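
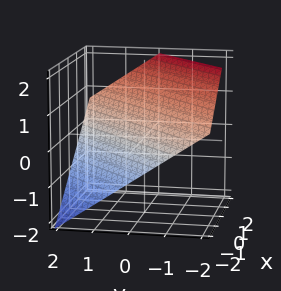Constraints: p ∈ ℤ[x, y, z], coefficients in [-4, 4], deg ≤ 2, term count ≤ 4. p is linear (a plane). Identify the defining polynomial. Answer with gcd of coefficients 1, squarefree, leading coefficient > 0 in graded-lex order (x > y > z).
The degree is 1 — the surface is flat (a plane).
Checking where it meets the axes: it crosses the y-axis at the gridline y = 1; one x-axis crossing is at x = -1.
These observations pin down the coefficients.

2*x - 2*y - 3*z + 2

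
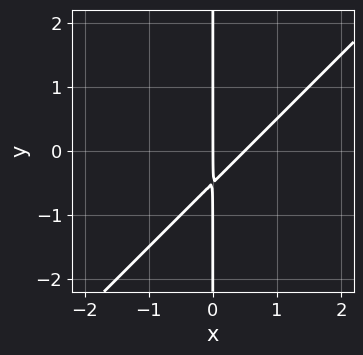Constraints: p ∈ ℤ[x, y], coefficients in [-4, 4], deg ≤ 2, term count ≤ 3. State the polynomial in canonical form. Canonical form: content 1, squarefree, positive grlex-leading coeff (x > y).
2*x^2 - 2*x*y - x

First, the degree is 2 — no degree-1 curve has this shape.
Then, from the visible intercepts: every point of the y-axis in the box is on the curve; one x-axis crossing is at x = 0.
Finally, together with the visible shape, these determine p as stated.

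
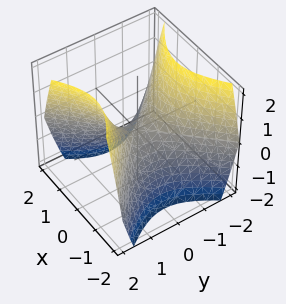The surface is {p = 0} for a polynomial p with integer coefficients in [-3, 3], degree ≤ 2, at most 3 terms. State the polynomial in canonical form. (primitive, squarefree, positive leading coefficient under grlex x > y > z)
1. Degree: a hyperbolic paraboloid; a quadric, so deg p = 2.
2. Symmetries: mirror symmetry y ↦ −y ⇒ only even powers of y; it's symmetric under x → −x, forcing even powers of x.
3. From the axis intercepts and sections: it crosses the x-axis at the gridline x = 0; one z-axis crossing is at z = 0.
4. Fitting integer coefficients to these (and the overall shape) gives p.

x^2 - y^2 + z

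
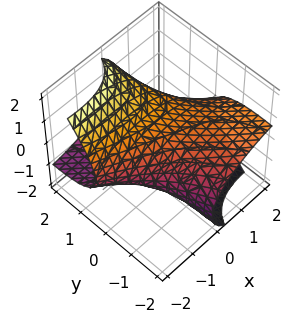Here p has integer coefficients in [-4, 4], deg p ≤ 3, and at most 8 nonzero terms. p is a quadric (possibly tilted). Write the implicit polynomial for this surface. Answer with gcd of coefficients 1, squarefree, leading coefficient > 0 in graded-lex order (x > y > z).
Degree: a generic line meets the surface in up to 2 points, so deg p = 2.
Against the integer gridlines: the z-axis gridline crossings are at z ∈ {-1, 1}.
Together with the visible shape, these determine p as stated.

x^2 + 3*x*y + y^2 - 3*y*z + 3*z^2 - 3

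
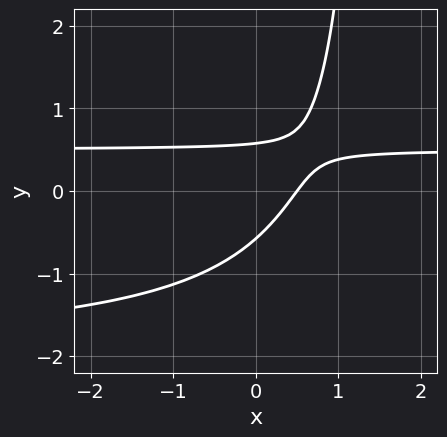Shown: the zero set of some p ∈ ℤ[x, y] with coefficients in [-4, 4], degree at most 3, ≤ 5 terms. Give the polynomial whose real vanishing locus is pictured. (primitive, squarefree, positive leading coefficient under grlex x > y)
2*x*y^2 + 3*x*y - 3*y^2 - 2*x + 1

(a) deg p = 3. No degree-2 curve has this shape.
(b) Putting this together gives p.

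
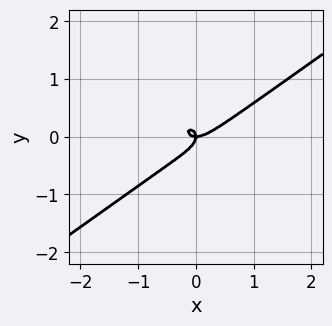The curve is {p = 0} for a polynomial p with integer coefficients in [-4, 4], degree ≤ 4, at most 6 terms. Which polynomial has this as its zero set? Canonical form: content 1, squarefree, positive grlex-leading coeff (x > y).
(a) The degree is 3 — the shape is more complex than any degree-2 curve.
(b) Checking where it meets the axes: one x-axis crossing is at x = 0; it crosses the y-axis at the gridline y = 0.
(c) The integer polynomial consistent with all of this is the stated p.

2*x^3 - 2*x^2*y + x*y^2 - 3*y^3 - x*y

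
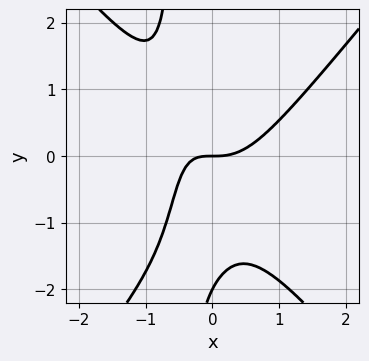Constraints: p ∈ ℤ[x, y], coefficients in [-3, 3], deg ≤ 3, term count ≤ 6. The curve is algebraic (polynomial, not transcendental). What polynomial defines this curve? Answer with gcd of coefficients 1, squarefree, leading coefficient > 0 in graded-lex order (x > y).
3*x^3 - 2*x*y^2 - 2*x*y - y^2 - 2*y

First, degree: no degree-2 curve has this shape, so deg p = 3.
Then, against the integer gridlines: one x-axis crossing is at x = 0; among the integer gridlines, it crosses the y-axis at y ∈ {-2, 0}.
Finally, the integer polynomial consistent with all of this is the stated p.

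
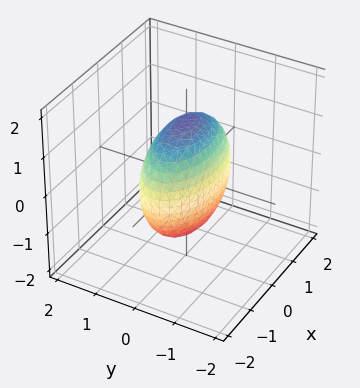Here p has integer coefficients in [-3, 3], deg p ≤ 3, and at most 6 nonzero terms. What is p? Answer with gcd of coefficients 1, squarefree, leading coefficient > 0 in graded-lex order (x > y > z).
(a) The degree is 2 — bounded and convex; a quadric.
(b) Symmetries: it's symmetric under y → −y, forcing even powers of y; it's symmetric under z → −z, forcing even powers of z; mirror symmetry x ↦ −x ⇒ only even powers of x.
(c) Solving for integer coefficients yields p as stated.

x^2 + 3*y^2 + z^2 - 2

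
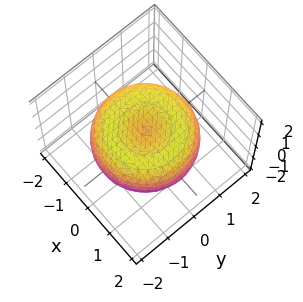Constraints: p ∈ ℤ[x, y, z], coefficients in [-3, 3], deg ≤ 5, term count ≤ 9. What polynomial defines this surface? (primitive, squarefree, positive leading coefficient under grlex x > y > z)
The degree is 4 — no degree-3 surface has this shape.
Symmetries: the surface is invariant under rotation about z: p = q(x² + y², z).
Observable constraints: a circular section at z = 0 has radius between 1 and 2.
These observations pin down the coefficients.

x^4 + 2*x^2*y^2 + y^4 - 2*x^2 - 2*y^2 + 3*z^2 - 1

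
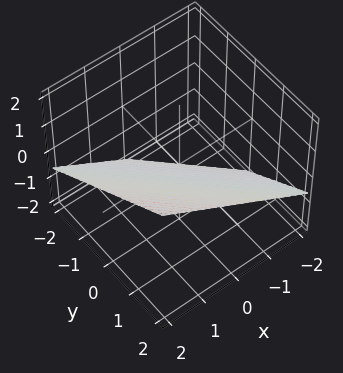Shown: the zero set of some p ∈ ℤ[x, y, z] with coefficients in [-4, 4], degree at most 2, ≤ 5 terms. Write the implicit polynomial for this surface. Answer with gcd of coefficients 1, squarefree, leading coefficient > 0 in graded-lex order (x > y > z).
2*x + 2*y - 3*z - 2

First, deg p = 1.
Next, against the integer gridlines: it crosses the y-axis at the gridline y = 1; it meets the x-axis at x = 1 (among the integer gridlines).
Finally, together with the visible shape, these determine p as stated.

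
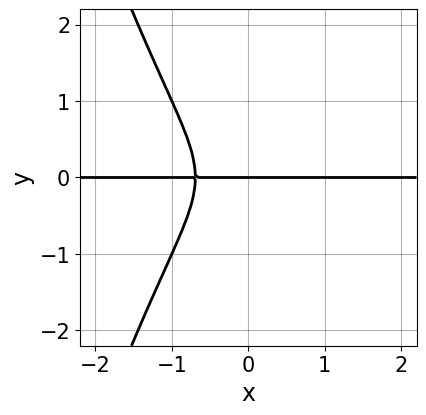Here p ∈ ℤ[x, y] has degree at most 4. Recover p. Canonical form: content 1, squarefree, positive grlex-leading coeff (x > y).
3*x^3*y + 2*y^3 + y

(a) deg p = 4. A generic line meets the curve in up to 4 points.
(b) Observable constraints: one y-axis crossing is at y = 0; the visible x-axis segment lies entirely on the curve.
(c) Putting this together gives p.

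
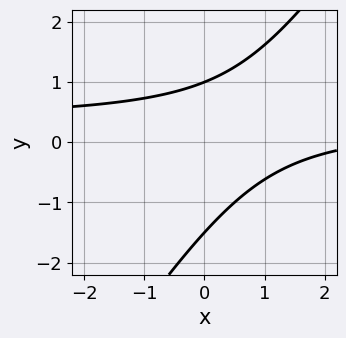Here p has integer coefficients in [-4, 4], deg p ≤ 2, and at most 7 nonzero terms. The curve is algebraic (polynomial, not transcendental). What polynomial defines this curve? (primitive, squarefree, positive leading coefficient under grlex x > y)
3*x*y - 2*y^2 - x - y + 3

Degree: no degree-1 curve has this shape, so deg p = 2.
Checking where it meets the axes: it meets the y-axis at y = 1 (among the integer gridlines); no x-intercept at any integer in the box.
Solving for integer coefficients yields p as stated.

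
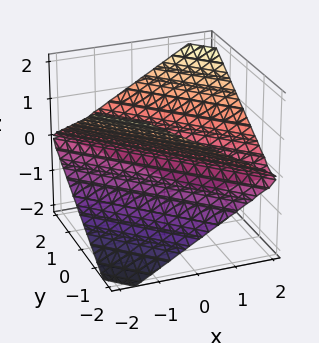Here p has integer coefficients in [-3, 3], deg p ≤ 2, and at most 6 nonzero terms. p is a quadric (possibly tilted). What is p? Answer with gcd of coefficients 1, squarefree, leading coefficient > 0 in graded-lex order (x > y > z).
(a) The picture has 2 separate pieces. Treating them together as one polynomial.
(b) The degree is 2 — the shape is more complex than any degree-1 surface.
(c) Checking where it meets the axes: it crosses the z-axis at the gridline z = 0; it crosses the x-axis at the gridline x = 0.
(d) Together with the visible shape, these determine p as stated.

x^2 + 2*x*y + y^2 - 3*z^2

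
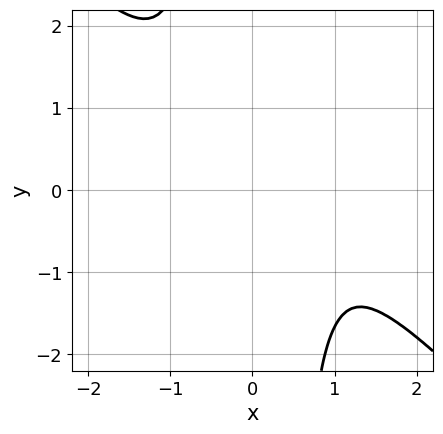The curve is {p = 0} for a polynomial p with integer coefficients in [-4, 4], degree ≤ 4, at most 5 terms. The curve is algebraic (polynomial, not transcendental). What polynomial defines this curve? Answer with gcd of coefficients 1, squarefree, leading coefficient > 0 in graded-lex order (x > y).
3*x^4 + 3*x^3*y - x^3 + 3

1. Degree: a generic line meets the curve in up to 4 points, so deg p = 4.
2. From the axis intercepts and sections: it misses every integer gridline on the x-axis; the curve avoids every integer y-axis point in the box.
3. Matching integer coefficients to the picture gives p.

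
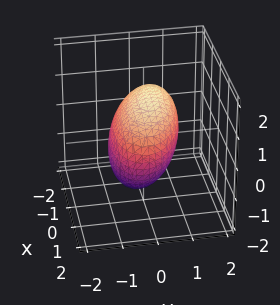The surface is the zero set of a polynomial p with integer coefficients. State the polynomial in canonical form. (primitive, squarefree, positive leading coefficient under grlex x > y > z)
First, degree: the shape is more complex than any degree-1 surface, so deg p = 2.
Then, against the integer gridlines: among the integer gridlines, it crosses the y-axis at y ∈ {-1, 1}.
Finally, the integer polynomial consistent with all of this is the stated p.

x^2 + x*y + 3*y^2 - y*z + 2*z^2 - 3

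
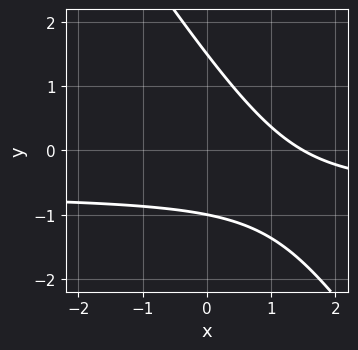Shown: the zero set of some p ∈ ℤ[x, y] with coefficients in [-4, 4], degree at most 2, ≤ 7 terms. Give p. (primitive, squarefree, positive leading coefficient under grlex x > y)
3*x*y + 2*y^2 + 2*x - y - 3

deg p = 2. No degree-1 curve has this shape.
Against the integer gridlines: it meets the y-axis at y = -1 (among the integer gridlines).
Assembling these constraints gives the stated polynomial.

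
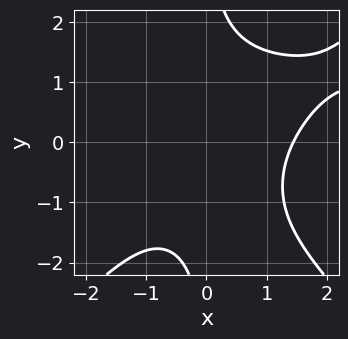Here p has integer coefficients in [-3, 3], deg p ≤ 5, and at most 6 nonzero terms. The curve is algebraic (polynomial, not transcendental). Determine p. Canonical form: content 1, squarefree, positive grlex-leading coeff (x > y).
x^3*y - x*y^3 - x^3 + 3

(a) Degree: no degree-3 curve has this shape, so deg p = 4.
(b) Observable constraints: no y-intercept at any integer in the box.
(c) Putting this together gives p.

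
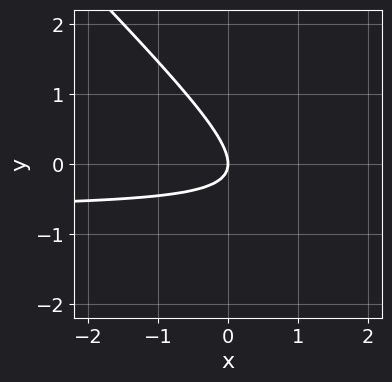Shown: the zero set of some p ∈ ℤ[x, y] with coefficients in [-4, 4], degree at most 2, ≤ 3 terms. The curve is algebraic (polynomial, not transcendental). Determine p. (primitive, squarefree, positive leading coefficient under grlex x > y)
3*x*y + 3*y^2 + 2*x

1. Degree: no degree-1 curve has this shape, so deg p = 2.
2. From the axis intercepts and sections: it crosses the x-axis at the gridline x = 0; it crosses the y-axis at the gridline y = 0.
3. Matching integer coefficients to the picture gives p.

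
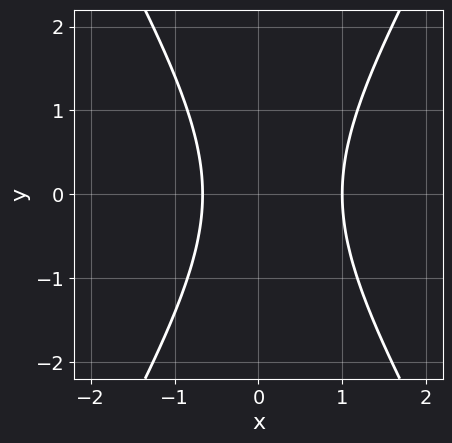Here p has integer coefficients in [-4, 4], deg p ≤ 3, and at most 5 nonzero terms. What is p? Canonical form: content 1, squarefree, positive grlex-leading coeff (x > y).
(a) The degree is 2 — the shape is more complex than any degree-1 curve.
(b) Symmetries: it's symmetric under y → −y, forcing even powers of y.
(c) Against the integer gridlines: one x-axis crossing is at x = 1; it misses every integer gridline on the y-axis.
(d) Assembling these constraints gives the stated polynomial.

3*x^2 - y^2 - x - 2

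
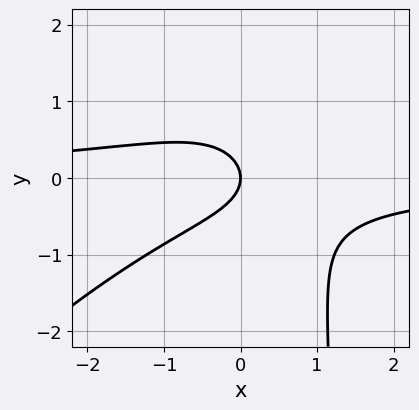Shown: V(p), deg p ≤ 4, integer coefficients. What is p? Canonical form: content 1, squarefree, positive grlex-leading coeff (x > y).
2*x^2*y - 2*x*y^2 + 3*y^2 + 2*x

(a) Degree: the shape is more complex than any degree-2 curve, so deg p = 3.
(b) Against the integer gridlines: it meets the y-axis at y = 0 (among the integer gridlines); one x-axis crossing is at x = 0.
(c) Fitting integer coefficients to these (and the overall shape) gives p.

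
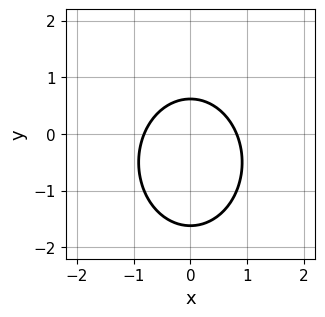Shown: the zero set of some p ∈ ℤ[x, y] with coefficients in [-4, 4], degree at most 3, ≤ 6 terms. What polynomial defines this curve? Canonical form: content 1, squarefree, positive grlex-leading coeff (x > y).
1. Degree: no degree-1 curve has this shape, so deg p = 2.
2. Symmetries: mirror symmetry x ↦ −x ⇒ only even powers of x.
3. The integer polynomial consistent with all of this is the stated p.

3*x^2 + 2*y^2 + 2*y - 2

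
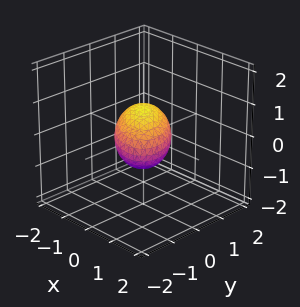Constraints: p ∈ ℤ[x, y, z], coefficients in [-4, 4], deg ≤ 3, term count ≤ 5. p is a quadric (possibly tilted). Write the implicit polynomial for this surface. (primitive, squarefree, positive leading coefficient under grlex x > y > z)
2*x^2 + 2*x*y + 2*y^2 + 3*z^2 - 2

The degree is 2 — a generic line meets the surface in up to 2 points.
From the visible intercepts: among the integer gridlines, it crosses the y-axis at y ∈ {-1, 1}; among the integer gridlines, it crosses the x-axis at x ∈ {-1, 1}.
Putting this together gives p.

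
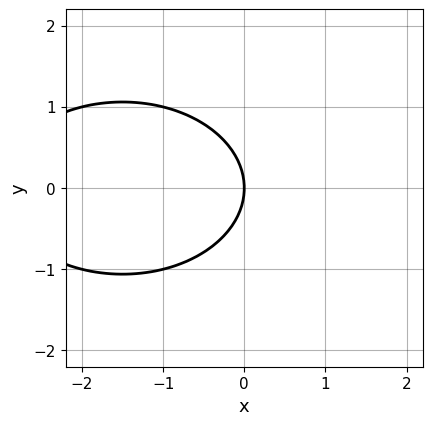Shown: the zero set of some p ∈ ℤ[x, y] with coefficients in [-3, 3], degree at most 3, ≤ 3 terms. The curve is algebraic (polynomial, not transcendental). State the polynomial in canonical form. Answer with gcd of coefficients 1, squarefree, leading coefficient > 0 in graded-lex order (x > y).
x^2 + 2*y^2 + 3*x

First, deg p = 2.
Then, symmetries: mirror symmetry y ↦ −y ⇒ only even powers of y.
Next, observable constraints: it meets the x-axis at x = 0 (among the integer gridlines); one y-axis crossing is at y = 0.
Finally, fitting integer coefficients to these (and the overall shape) gives p.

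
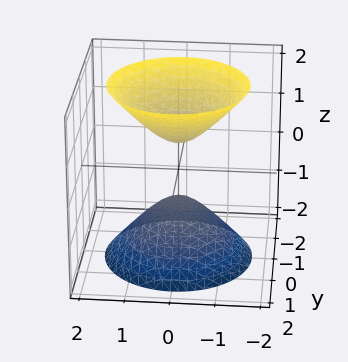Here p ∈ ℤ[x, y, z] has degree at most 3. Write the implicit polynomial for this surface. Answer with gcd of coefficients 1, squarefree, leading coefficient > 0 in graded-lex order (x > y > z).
3*x^2 + 3*y^2 - 2*z^2 + 1

1. There are 2 components.
2. The degree is 2 — two separate bowl-shaped sheets opening away from each other; a quadric.
3. Symmetries: it's symmetric under z → −z, forcing even powers of z; the surface is invariant under rotation about z: p = q(x² + y², z).
4. From the axis intercepts and sections: a circular section at z = 2 has radius between 1 and 2; the surface avoids every integer x-axis point in the box; it misses every integer gridline on the y-axis.
5. Fitting integer coefficients to these (and the overall shape) gives p.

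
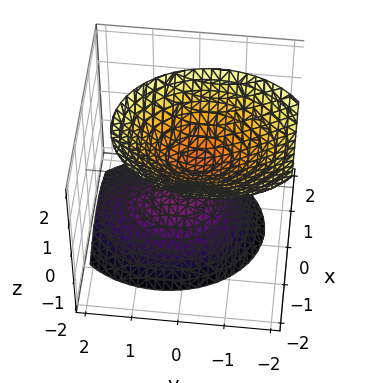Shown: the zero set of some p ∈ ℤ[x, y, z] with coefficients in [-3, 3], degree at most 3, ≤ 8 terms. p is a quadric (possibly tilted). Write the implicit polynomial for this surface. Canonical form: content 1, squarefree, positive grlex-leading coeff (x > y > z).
1. There are 2 components.
2. Degree: no degree-1 surface has this shape, so deg p = 2.
3. From the visible intercepts: no y-intercept at any integer in the box; the surface avoids every integer x-axis point in the box.
4. Fitting integer coefficients to these (and the overall shape) gives p.

3*x^2 + x*z + 2*y^2 + y*z - 2*z^2 + 1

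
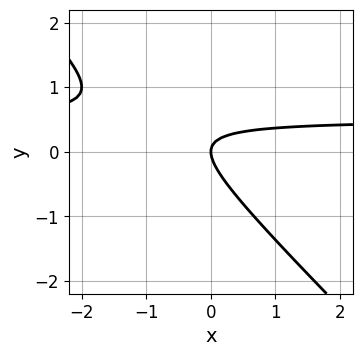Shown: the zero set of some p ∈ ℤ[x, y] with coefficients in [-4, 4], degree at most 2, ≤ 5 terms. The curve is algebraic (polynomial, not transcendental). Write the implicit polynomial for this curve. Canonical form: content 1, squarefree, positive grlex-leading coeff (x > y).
2*x*y + 2*y^2 - x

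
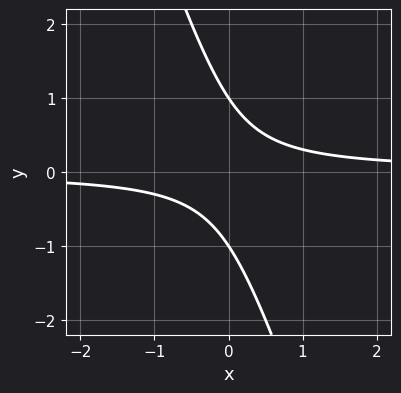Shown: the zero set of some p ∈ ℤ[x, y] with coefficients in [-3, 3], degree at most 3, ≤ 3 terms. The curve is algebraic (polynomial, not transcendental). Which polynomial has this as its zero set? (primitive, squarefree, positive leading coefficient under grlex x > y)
First, deg p = 2. A generic line meets the curve in up to 2 points.
Then, checking where it meets the axes: the y-axis gridline crossings are at y ∈ {-1, 1}; it misses every integer gridline on the x-axis.
Finally, fitting integer coefficients to these (and the overall shape) gives p.

3*x*y + y^2 - 1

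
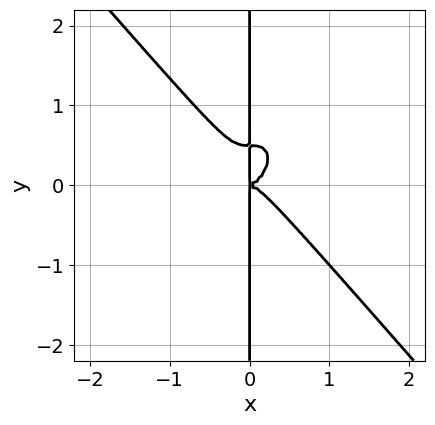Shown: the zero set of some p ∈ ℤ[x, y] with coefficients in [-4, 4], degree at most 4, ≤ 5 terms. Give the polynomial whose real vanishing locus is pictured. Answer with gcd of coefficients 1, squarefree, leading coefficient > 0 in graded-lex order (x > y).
1. Degree: a generic line meets the curve in up to 4 points, so deg p = 4.
2. Checking where it meets the axes: every point of the y-axis in the box is on the curve.
3. Together with the visible shape, these determine p as stated.

3*x^4 + 2*x*y^3 - x*y^2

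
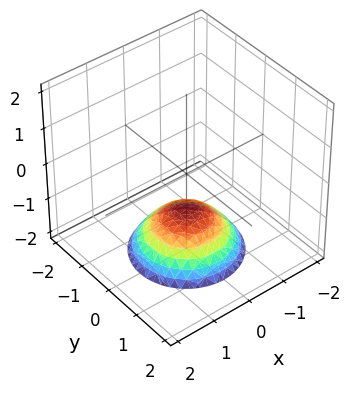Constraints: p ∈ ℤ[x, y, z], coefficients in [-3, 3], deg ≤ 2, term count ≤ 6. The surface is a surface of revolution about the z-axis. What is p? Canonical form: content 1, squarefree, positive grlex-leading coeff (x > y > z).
deg p = 2. A generic line meets the surface in up to 2 points.
Symmetry: every cross-section ⟂ z is a circle, so x, y appear only via x² + y².
Against the integer gridlines: the surface avoids every integer x-axis point in the box; no y-intercept at any integer in the box.
Solving for integer coefficients yields p as stated. Check: (0, 0, -1) on the z-axis lies on the surface, and p(0, 0, -1) = 0. ✓

2*x^2 + 2*y^2 + 3*z + 3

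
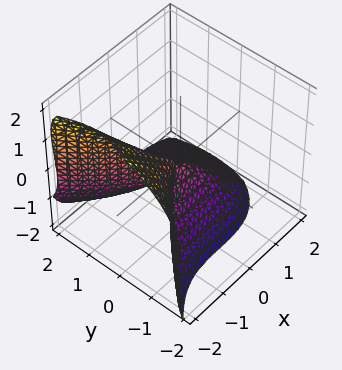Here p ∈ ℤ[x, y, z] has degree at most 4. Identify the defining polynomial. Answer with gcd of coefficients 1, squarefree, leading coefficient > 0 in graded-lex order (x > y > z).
(a) The degree is 3 — a generic line meets the surface in up to 3 points.
(b) Against the integer gridlines: one x-axis crossing is at x = 0; one z-axis crossing is at z = 0.
(c) Assembling these constraints gives the stated polynomial.

x^3 - y*z^2 + z^3 + 3*y^2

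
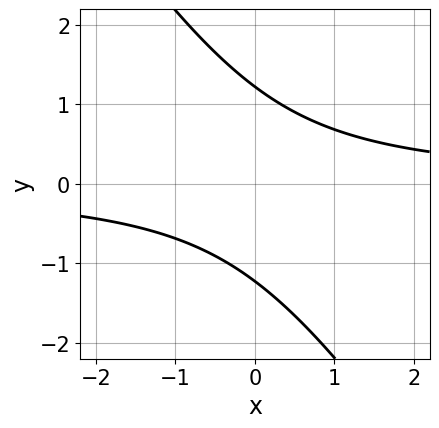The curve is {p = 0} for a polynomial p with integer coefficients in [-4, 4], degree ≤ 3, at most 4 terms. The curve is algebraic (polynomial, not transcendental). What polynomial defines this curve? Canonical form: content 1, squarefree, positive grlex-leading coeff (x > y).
First, the degree is 2 — no degree-1 curve has this shape.
Next, observable constraints: no x-intercept at any integer in the box.
Finally, these observations pin down the coefficients.

3*x*y + 2*y^2 - 3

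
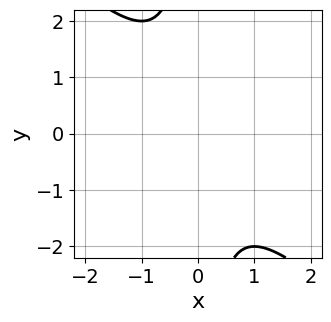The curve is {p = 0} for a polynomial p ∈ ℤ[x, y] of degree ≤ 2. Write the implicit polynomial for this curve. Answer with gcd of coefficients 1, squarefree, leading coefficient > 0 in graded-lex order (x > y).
x^2 + x*y + 1

(a) Degree: no degree-1 curve has this shape, so deg p = 2.
(b) From the axis intercepts and sections: the curve avoids every integer y-axis point in the box; the curve avoids every integer x-axis point in the box.
(c) Fitting integer coefficients to these (and the overall shape) gives p.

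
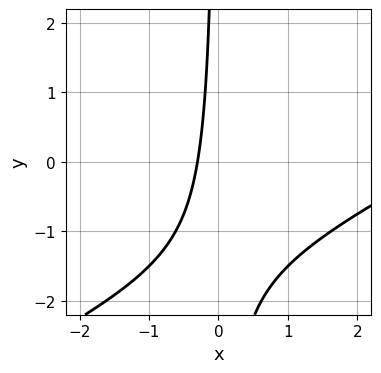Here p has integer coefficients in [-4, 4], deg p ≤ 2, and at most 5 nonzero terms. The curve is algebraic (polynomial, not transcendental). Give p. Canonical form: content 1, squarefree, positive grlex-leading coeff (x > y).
x^2 - 2*x*y - 3*x - 1

1. The degree is 2 — a generic line meets the curve in up to 2 points.
2. Observable constraints: no y-intercept at any integer in the box.
3. Putting this together gives p.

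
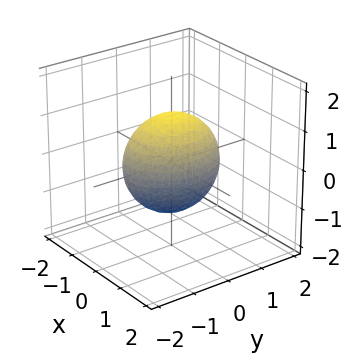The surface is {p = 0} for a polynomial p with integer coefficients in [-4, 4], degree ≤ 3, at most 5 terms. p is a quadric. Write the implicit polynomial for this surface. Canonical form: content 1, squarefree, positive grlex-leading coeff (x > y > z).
3*x^2 + 2*y^2 + 2*z^2 - 3

deg p = 2.
Symmetries: the z ↦ −z reflection is a symmetry, so z appears only in even powers; the x ↦ −x reflection is a symmetry, so x appears only in even powers; mirror symmetry y ↦ −y ⇒ only even powers of y.
Against the integer gridlines: the x-axis gridline crossings are at x ∈ {-1, 1}.
Solving for integer coefficients yields p as stated.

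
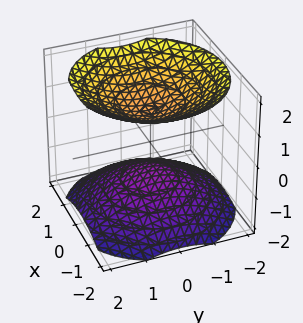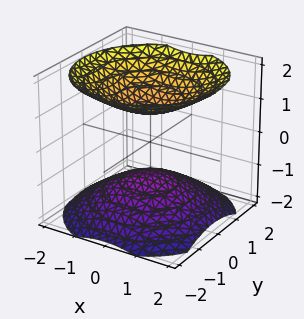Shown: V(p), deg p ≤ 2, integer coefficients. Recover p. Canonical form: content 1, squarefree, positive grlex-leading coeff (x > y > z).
2*x^2 + 2*y^2 - 3*z^2 + 3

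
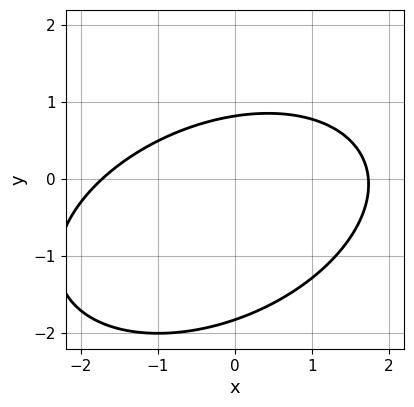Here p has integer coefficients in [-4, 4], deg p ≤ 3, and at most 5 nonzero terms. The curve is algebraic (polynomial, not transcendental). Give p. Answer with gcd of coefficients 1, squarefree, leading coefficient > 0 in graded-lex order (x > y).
1. The degree is 2 — a generic line meets the curve in up to 2 points.
2. Matching integer coefficients to the picture gives p.

x^2 - x*y + 2*y^2 + 2*y - 3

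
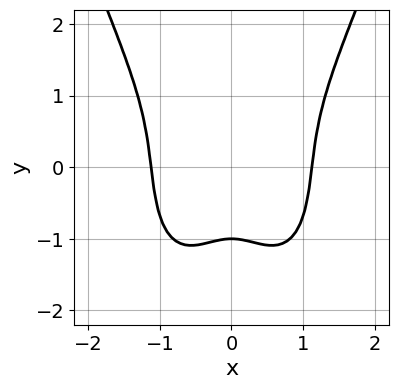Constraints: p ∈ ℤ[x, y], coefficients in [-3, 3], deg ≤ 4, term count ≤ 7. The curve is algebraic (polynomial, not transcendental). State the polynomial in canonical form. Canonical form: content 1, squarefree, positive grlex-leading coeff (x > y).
Degree: a generic line meets the curve in up to 4 points, so deg p = 4.
Symmetries: it's symmetric under x → −x, forcing even powers of x.
Checking where it meets the axes: it crosses the y-axis at the gridline y = -1.
Solving for integer coefficients yields p as stated.

3*x^4 - x^2*y - y^3 - 3*x^2 - 1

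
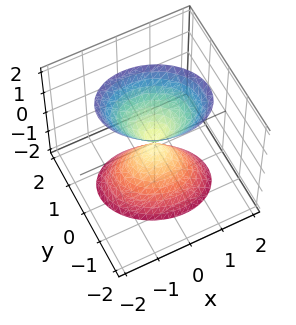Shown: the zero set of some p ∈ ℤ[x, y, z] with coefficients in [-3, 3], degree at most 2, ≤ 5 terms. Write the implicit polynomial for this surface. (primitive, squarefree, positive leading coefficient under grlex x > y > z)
2*x^2 + x*y + 3*y^2 - z^2

1. I count 2 distinct pieces. Treating them together as one polynomial.
2. The degree is 2 — the shape is more complex than any degree-1 surface.
3. Reading off the gridlines: it crosses the z-axis at the gridline z = 0; it meets the x-axis at x = 0 (among the integer gridlines).
4. Assembling these constraints gives the stated polynomial.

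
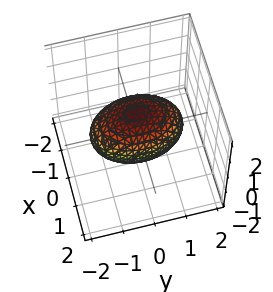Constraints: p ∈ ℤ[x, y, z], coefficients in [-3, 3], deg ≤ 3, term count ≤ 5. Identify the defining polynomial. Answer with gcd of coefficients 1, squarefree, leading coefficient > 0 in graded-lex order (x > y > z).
1. deg p = 2. Bounded and convex; a quadric.
2. Symmetries: it's symmetric under z → −z, forcing even powers of z; it's symmetric under y → −y, forcing even powers of y; it's symmetric under x → −x, forcing even powers of x.
3. Checking where it meets the axes: the z-axis gridline crossings are at z ∈ {-1, 1}; the x-axis gridline crossings are at x ∈ {-1, 1}.
4. Assembling these constraints gives the stated polynomial.

2*x^2 + y^2 + 2*z^2 - 2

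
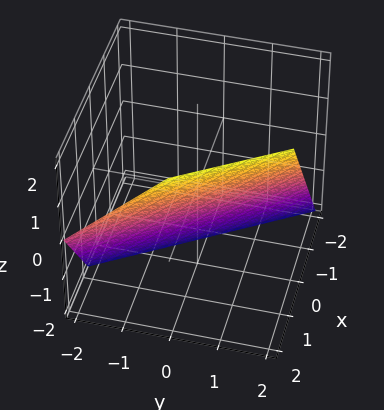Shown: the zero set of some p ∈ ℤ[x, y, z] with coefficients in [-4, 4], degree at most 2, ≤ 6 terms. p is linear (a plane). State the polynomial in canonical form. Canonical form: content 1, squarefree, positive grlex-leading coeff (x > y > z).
First, degree: every cross-section is a straight line — this is a plane, so deg p = 1.
Then, reading off the gridlines: it crosses the y-axis at the gridline y = 1; it meets the z-axis at z = -1 (among the integer gridlines).
Finally, these observations pin down the coefficients.

3*x + 2*y - 2*z - 2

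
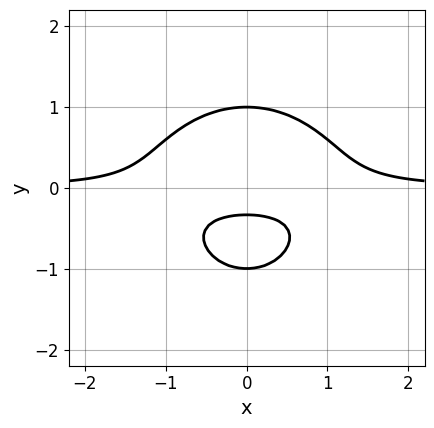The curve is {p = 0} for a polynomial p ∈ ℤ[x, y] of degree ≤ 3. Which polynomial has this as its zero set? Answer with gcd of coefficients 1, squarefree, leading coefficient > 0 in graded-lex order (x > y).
1. Degree: a generic line meets the curve in up to 3 points, so deg p = 3.
2. Symmetries: the x ↦ −x reflection is a symmetry, so x appears only in even powers.
3. Observable constraints: no x-intercept at any integer in the box; among the integer gridlines, it crosses the y-axis at y ∈ {-1, 1}.
4. Assembling these constraints gives the stated polynomial.

3*x^2*y + 3*y^3 + y^2 - 3*y - 1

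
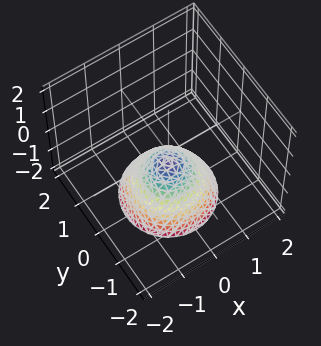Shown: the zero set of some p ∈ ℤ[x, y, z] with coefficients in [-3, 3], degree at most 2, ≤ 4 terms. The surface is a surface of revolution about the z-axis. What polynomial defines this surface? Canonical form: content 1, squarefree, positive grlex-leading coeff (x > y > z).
2*x^2 + 2*y^2 + 2*z + 1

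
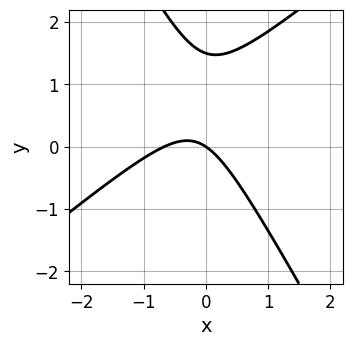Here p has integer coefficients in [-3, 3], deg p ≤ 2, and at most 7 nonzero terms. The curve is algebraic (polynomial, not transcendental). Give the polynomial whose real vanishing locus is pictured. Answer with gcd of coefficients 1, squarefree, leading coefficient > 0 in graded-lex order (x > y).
The degree is 2 — the shape is more complex than any degree-1 curve.
Reading off the gridlines: one x-axis crossing is at x = 0; it crosses the y-axis at the gridline y = 0.
Solving for integer coefficients yields p as stated.

3*x^2 - 2*x*y - 2*y^2 + 2*x + 3*y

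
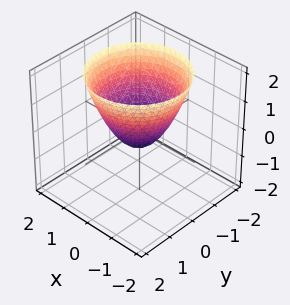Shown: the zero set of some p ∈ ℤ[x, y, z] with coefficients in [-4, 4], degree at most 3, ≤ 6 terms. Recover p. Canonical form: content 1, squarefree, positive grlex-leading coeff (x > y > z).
2*x^2 + 2*y^2 - 2*z - 1

(a) deg p = 2.
(b) Symmetries: rotational symmetry about the z-axis ⇒ p depends on x, y only through x² + y².
(c) Against the integer gridlines: a circular section at z = 1 has radius between 1 and 2.
(d) Putting this together gives p.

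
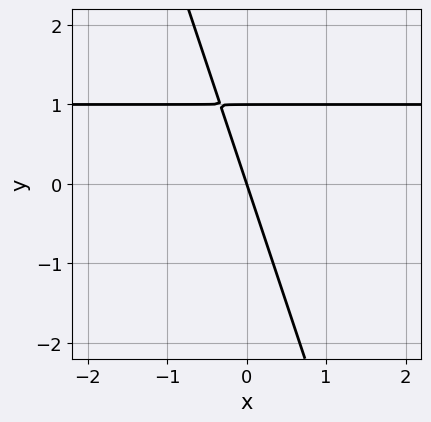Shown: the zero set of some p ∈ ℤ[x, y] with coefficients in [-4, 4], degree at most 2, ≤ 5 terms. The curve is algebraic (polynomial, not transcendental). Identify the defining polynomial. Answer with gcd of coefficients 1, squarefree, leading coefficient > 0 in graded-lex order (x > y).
3*x*y + y^2 - 3*x - y

(a) Degree: no degree-1 curve has this shape, so deg p = 2.
(b) Reading off the gridlines: it meets the x-axis at x = 0 (among the integer gridlines); the y-axis gridline crossings are at y ∈ {0, 1}.
(c) Together with the visible shape, these determine p as stated.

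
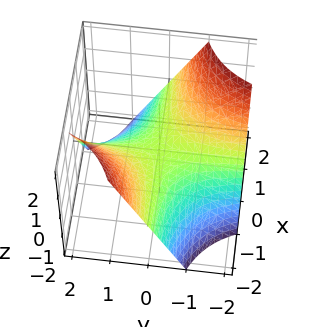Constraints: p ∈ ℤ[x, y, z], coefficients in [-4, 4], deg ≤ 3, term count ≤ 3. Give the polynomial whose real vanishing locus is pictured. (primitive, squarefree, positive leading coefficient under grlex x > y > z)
First, degree: a hyperbolic paraboloid; a quadric, so deg p = 2.
Then, from the axis intercepts and sections: every point of the x-axis in the box is on the surface; every point of the y-axis in the box is on the surface.
Finally, these observations pin down the coefficients.

x*y + z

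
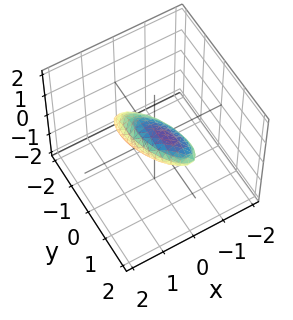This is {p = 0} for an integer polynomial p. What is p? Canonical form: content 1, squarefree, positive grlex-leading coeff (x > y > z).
3*x^2 + 2*x*y + y^2 - y*z + 3*z^2 - 1

(a) The degree is 2 — no degree-1 surface has this shape.
(b) Reading off the gridlines: the y-axis gridline crossings are at y ∈ {-1, 1}.
(c) Matching integer coefficients to the picture gives p.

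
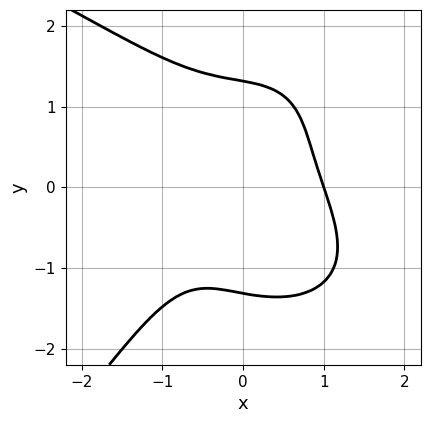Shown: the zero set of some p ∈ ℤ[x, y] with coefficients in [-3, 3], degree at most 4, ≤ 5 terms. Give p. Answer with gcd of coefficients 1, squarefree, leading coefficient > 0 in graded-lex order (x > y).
x*y^3 - y^4 - 3*x^3 - 3*x*y + 3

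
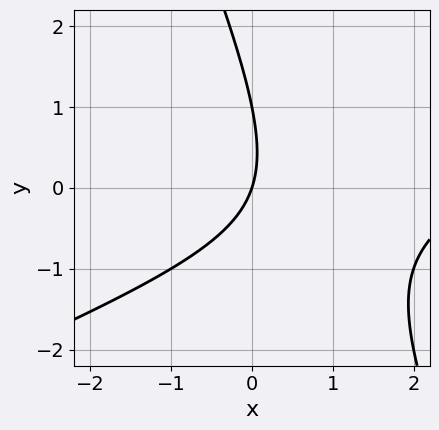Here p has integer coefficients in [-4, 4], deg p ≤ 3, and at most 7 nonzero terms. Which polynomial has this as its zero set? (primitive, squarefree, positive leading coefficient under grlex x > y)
1. deg p = 2. The shape is more complex than any degree-1 curve.
2. From the axis intercepts and sections: the y-axis gridline crossings are at y ∈ {0, 1}; one x-axis crossing is at x = 0.
3. Putting this together gives p.

x^2 - 2*x*y - y^2 - 3*x + y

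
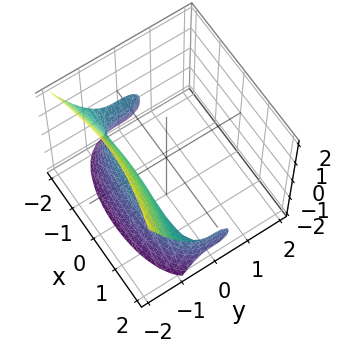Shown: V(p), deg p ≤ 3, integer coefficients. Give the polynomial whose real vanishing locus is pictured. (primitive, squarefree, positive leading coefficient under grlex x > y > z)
deg p = 3. No degree-2 surface has this shape.
From the visible intercepts: no x-intercept at any integer in the box; it misses every integer gridline on the z-axis.
Solving for integer coefficients yields p as stated.

x^2*z + 3*y^3 + 2*z^2 + 2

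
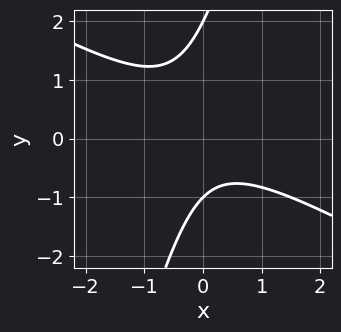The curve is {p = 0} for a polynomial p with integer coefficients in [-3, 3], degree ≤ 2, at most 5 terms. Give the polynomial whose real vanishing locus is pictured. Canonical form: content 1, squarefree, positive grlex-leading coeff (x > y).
2*x^2 + 3*x*y - y^2 + y + 2

First, the degree is 2 — the shape is more complex than any degree-1 curve.
Then, checking where it meets the axes: it misses every integer gridline on the x-axis; the y-axis gridline crossings are at y ∈ {-1, 2}.
Finally, assembling these constraints gives the stated polynomial.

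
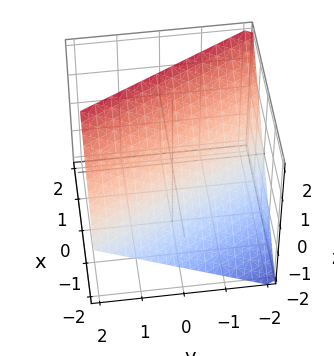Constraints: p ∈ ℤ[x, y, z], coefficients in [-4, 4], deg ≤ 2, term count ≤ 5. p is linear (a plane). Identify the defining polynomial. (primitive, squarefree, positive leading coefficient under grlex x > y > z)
1. deg p = 1. Every cross-section is a straight line — this is a plane.
2. From the axis intercepts and sections: one x-axis crossing is at x = -1; one z-axis crossing is at z = 1.
3. Solving for integer coefficients yields p as stated. Check: (0, -2, 0) on the y-axis lies on the surface, and p(0, -2, 0) = 0. ✓

2*x + y - 2*z + 2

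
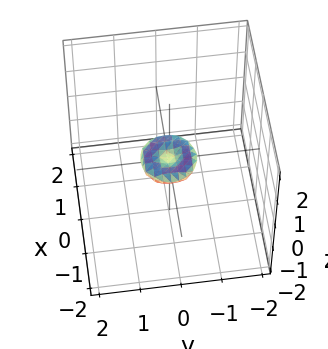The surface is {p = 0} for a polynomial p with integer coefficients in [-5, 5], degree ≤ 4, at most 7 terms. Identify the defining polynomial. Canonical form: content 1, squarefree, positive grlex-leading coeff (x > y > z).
2*x^4 + 4*x^2*y^2 + 2*y^4 - x^2 - y^2 + 3*z^2

First, the degree is 4 — a generic line meets the surface in up to 4 points.
Then, symmetry: every cross-section ⟂ z is a circle, so x, y appear only via x² + y².
Next, reading off the gridlines: one x-axis crossing is at x = 0; it meets the y-axis at y = 0 (among the integer gridlines); one z-axis crossing is at z = 0.
Finally, these observations pin down the coefficients.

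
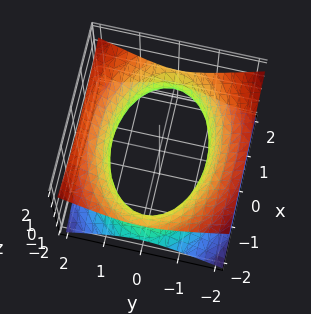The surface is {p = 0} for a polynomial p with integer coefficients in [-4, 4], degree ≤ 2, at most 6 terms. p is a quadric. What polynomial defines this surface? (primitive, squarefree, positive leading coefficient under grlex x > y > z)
x^2 + 2*y^2 - 3*z^2 - 3

1. The degree is 2 — one connected sheet with a waist; a quadric.
2. Symmetries: it's symmetric under z → −z, forcing even powers of z; mirror symmetry y ↦ −y ⇒ only even powers of y; the x ↦ −x reflection is a symmetry, so x appears only in even powers.
3. Reading off the gridlines: no z-intercept at any integer in the box.
4. Fitting integer coefficients to these (and the overall shape) gives p.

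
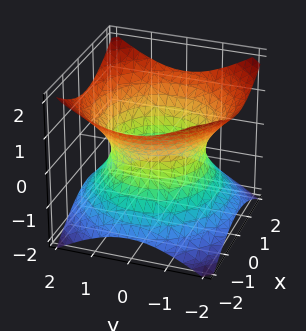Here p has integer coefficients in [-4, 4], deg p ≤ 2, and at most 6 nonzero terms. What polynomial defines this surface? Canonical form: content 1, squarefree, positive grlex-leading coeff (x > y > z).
2*x^2 + 2*y^2 - 3*z^2 - 3

First, the degree is 2 — the shape is more complex than any degree-1 surface.
Next, symmetries: every cross-section ⟂ z is a circle, so x, y appear only via x² + y².
Next, checking where it meets the axes: a circular section at z = 0 has radius between 1 and 2; no z-intercept at any integer in the box.
Finally, fitting integer coefficients to these (and the overall shape) gives p.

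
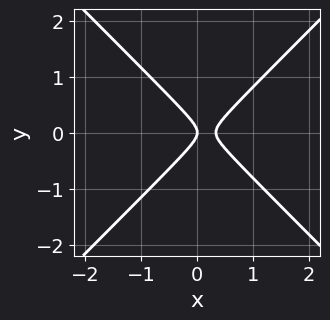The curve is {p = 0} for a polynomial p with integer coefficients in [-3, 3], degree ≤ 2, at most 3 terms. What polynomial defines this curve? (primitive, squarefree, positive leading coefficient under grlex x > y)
3*x^2 - 3*y^2 - x

First, degree: the shape is more complex than any degree-1 curve, so deg p = 2.
Next, symmetries: mirror symmetry y ↦ −y ⇒ only even powers of y.
Then, from the axis intercepts and sections: it meets the x-axis at x = 0 (among the integer gridlines); it crosses the y-axis at the gridline y = 0.
Finally, fitting integer coefficients to these (and the overall shape) gives p.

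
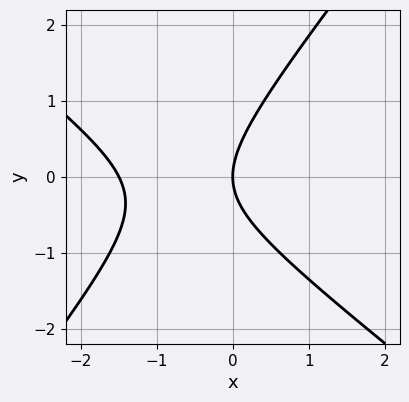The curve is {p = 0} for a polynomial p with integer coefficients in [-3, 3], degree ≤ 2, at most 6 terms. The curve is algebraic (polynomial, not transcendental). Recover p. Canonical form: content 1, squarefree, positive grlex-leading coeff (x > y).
2*x^2 + x*y - 2*y^2 + 3*x

First, degree: the shape is more complex than any degree-1 curve, so deg p = 2.
Then, from the axis intercepts and sections: it meets the y-axis at y = 0 (among the integer gridlines); it meets the x-axis at x = 0 (among the integer gridlines).
Finally, together with the visible shape, these determine p as stated.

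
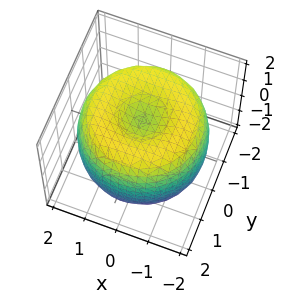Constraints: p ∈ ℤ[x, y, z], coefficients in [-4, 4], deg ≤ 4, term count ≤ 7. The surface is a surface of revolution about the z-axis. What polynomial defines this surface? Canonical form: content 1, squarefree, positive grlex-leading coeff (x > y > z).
deg p = 4. The shape is more complex than any degree-3 surface.
Symmetries: the z-axis is an axis of rotation, so x and y enter only as x² + y².
Reading off the gridlines: among the integer gridlines, it crosses the z-axis at z ∈ {-1, 1}; a circular section at z = -1 has radius between 1 and 2.
Assembling these constraints gives the stated polynomial.

x^4 + 2*x^2*y^2 + y^4 - 3*x^2 - 3*y^2 + 2*z^2 - 2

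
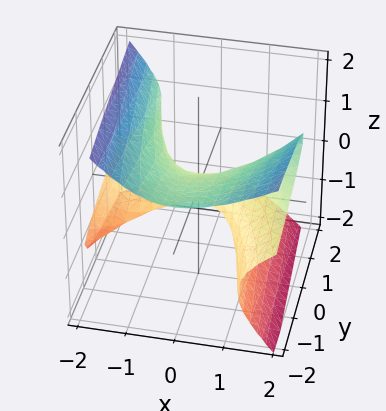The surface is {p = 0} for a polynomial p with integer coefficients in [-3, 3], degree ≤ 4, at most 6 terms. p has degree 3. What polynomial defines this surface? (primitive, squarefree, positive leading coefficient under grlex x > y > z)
The degree is 3 — a generic line meets the surface in up to 3 points.
Checking where it meets the axes: it crosses the z-axis at the gridline z = 0; one y-axis crossing is at y = 0; it crosses the x-axis at the gridline x = 0.
These observations pin down the coefficients.

x^3 - 3*x^2*z + 3*z^3 + 2*y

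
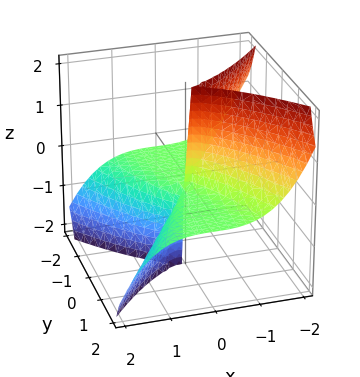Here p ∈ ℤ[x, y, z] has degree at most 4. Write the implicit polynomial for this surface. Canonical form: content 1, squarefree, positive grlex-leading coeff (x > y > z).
First, deg p = 3. No degree-2 surface has this shape.
Next, from the axis intercepts and sections: it meets the y-axis at y = 0 (among the integer gridlines); the visible z-axis segment lies entirely on the surface; it meets the x-axis at x = 0 (among the integer gridlines).
Finally, fitting integer coefficients to these (and the overall shape) gives p.

2*x^3 + 3*y^2*z + y^2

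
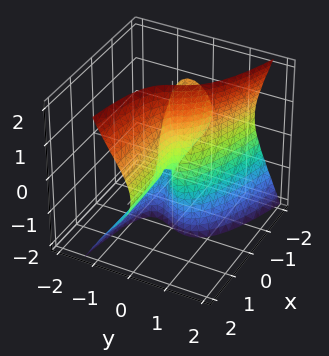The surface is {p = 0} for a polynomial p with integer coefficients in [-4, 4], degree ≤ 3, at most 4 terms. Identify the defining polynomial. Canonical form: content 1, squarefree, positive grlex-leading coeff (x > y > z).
First, the degree is 3 — the shape is more complex than any degree-2 surface.
Then, observable constraints: the visible x-axis segment lies entirely on the surface; it meets the y-axis at y = 0 (among the integer gridlines); the visible z-axis segment lies entirely on the surface.
Finally, these observations pin down the coefficients.

x*z^2 + 3*y^3 + 2*x*y + y*z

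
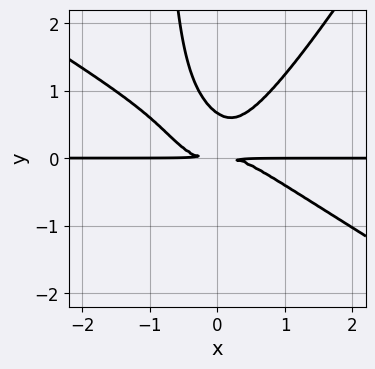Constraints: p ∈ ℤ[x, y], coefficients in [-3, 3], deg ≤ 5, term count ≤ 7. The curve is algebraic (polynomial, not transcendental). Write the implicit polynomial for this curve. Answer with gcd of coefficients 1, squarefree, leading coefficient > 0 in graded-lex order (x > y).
3*x^3*y + 3*x^2*y^2 - 3*x*y^3 - 3*y^3 + 2*y^2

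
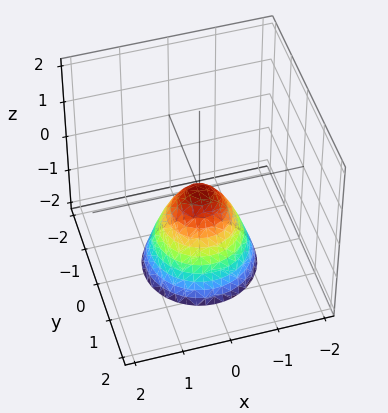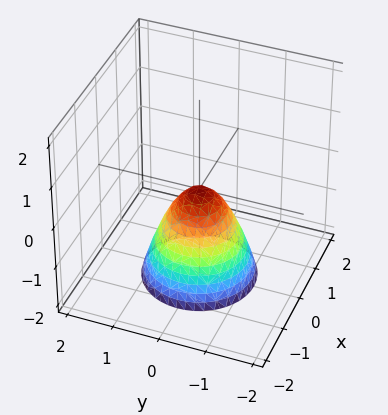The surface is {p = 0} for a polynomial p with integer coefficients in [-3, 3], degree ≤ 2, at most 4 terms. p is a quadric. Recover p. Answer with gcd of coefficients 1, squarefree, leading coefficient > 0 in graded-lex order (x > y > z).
(a) Degree: a paraboloid; a quadric, so deg p = 2.
(b) Symmetry: the z-axis is an axis of rotation, so x and y enter only as x² + y².
(c) Checking where it meets the axes: it crosses the y-axis at the gridline y = 0; it meets the x-axis at x = 0 (among the integer gridlines); it crosses the z-axis at the gridline z = 0.
(d) Fitting integer coefficients to these (and the overall shape) gives p.

3*x^2 + 3*y^2 + 2*z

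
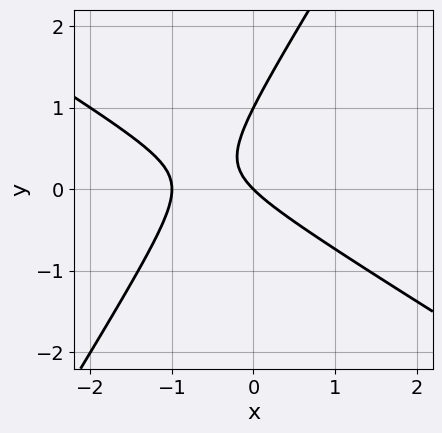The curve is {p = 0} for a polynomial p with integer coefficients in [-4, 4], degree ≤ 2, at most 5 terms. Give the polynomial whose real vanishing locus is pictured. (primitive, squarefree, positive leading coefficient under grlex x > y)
x^2 + x*y - y^2 + x + y

1. deg p = 2. The shape is more complex than any degree-1 curve.
2. From the visible intercepts: among the integer gridlines, it crosses the y-axis at y ∈ {0, 1}; among the integer gridlines, it crosses the x-axis at x ∈ {-1, 0}.
3. The integer polynomial consistent with all of this is the stated p.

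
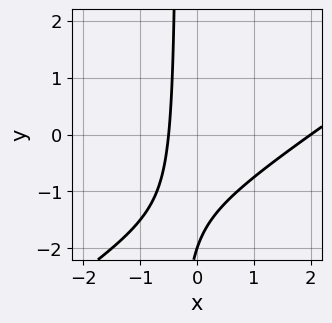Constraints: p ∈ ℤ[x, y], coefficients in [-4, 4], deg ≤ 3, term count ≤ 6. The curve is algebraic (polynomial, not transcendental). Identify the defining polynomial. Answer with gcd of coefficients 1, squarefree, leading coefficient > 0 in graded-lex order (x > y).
2*x^2 - 3*x*y - 3*x - y - 2

deg p = 2. A generic line meets the curve in up to 2 points.
Reading off the gridlines: it meets the x-axis at x = 2 (among the integer gridlines); it meets the y-axis at y = -2 (among the integer gridlines).
Solving for integer coefficients yields p as stated.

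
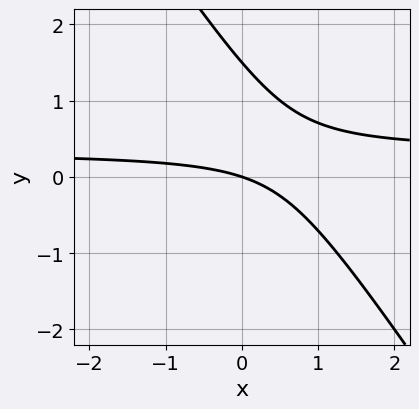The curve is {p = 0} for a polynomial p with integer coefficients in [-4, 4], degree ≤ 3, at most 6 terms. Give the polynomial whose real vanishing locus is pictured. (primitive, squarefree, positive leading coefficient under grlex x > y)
3*x*y + 2*y^2 - x - 3*y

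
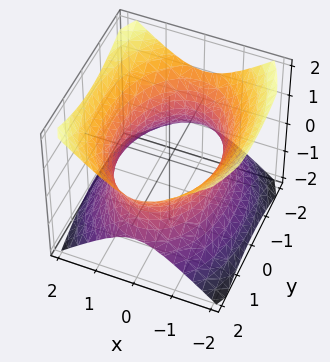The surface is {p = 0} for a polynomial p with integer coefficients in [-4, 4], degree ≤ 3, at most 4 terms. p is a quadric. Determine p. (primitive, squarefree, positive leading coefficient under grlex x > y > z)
2*x^2 + y^2 - 2*z^2 - 3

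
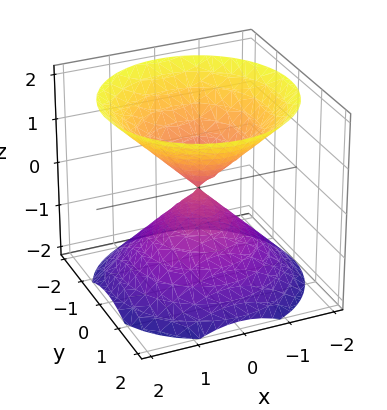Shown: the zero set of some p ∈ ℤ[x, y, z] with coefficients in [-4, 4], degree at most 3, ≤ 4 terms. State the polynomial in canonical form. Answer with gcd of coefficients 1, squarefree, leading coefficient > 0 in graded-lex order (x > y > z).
There are 2 components. They look like related sheets of one shape, so recover p as a whole.
The degree is 2 — two nappes meeting at a single point; a quadric.
By symmetry, the z-axis is an axis of rotation, so x and y enter only as x² + y²; it's symmetric under z → −z, forcing even powers of z.
Observable constraints: it meets the x-axis at x = 0 (among the integer gridlines); a circular section at z = -1 has radius exactly 1; one y-axis crossing is at y = 0; one z-axis crossing is at z = 0.
These observations pin down the coefficients.

x^2 + y^2 - z^2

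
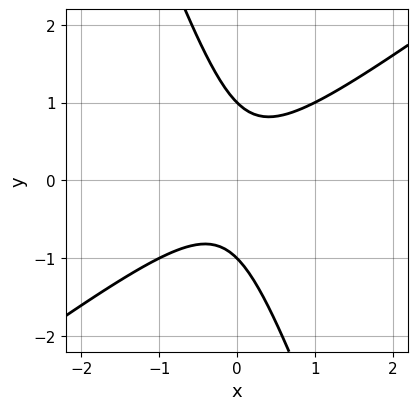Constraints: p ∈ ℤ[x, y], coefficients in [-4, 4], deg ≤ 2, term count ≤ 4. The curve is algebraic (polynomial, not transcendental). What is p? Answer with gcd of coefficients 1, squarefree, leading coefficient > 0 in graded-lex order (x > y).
2*x^2 - 2*x*y - y^2 + 1

(a) Degree: the shape is more complex than any degree-1 curve, so deg p = 2.
(b) From the visible intercepts: no x-intercept at any integer in the box; among the integer gridlines, it crosses the y-axis at y ∈ {-1, 1}.
(c) Fitting integer coefficients to these (and the overall shape) gives p.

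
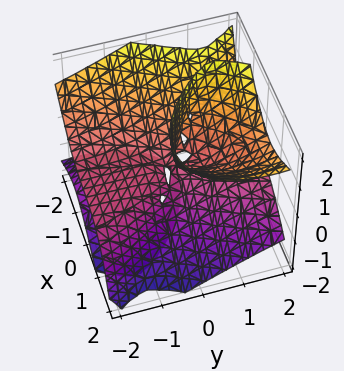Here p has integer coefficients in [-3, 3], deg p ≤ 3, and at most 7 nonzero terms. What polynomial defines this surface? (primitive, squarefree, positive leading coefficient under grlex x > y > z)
2*x^3 - x*y*z - 2*x*z^2 + 2*y^2*z - 3*y*z^2

(a) deg p = 3. The shape is more complex than any degree-2 surface.
(b) Observable constraints: every point of the z-axis in the box is on the surface; one x-axis crossing is at x = 0.
(c) These observations pin down the coefficients. Check: (0, -2, 0) on the y-axis lies on the surface, and p(0, -2, 0) = 0. ✓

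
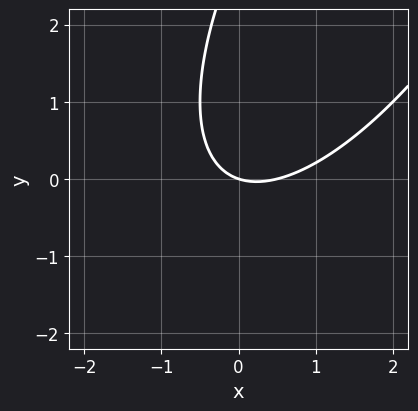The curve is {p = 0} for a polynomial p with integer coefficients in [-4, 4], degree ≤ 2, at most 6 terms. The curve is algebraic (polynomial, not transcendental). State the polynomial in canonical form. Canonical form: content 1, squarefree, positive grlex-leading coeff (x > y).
2*x^2 - 2*x*y + y^2 - x - 3*y

(a) Degree: the shape is more complex than any degree-1 curve, so deg p = 2.
(b) Observable constraints: one y-axis crossing is at y = 0; one x-axis crossing is at x = 0.
(c) Matching integer coefficients to the picture gives p.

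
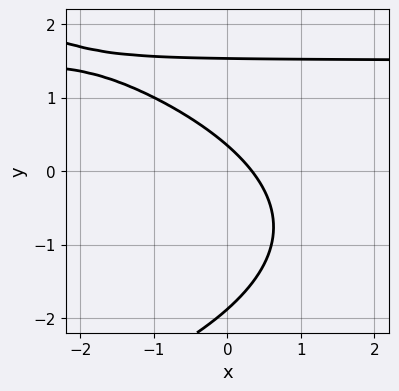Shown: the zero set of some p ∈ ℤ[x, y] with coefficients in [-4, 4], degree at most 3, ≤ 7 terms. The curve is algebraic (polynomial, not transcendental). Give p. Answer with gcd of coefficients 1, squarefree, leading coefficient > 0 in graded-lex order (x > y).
deg p = 3. The shape is more complex than any degree-2 curve.
Solving for integer coefficients yields p as stated.

y^3 + 2*x*y - 3*x - 3*y + 1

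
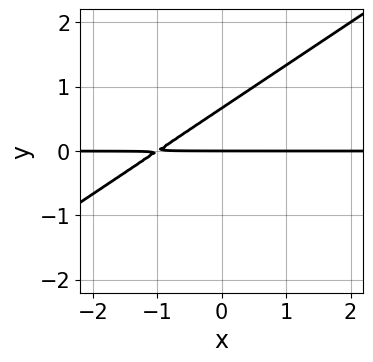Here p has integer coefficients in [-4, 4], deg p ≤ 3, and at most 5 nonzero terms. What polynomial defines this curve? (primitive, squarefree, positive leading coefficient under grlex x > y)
(a) The degree is 2 — a generic line meets the curve in up to 2 points.
(b) From the axis intercepts and sections: it crosses the y-axis at the gridline y = 0; the visible x-axis segment lies entirely on the curve.
(c) Together with the visible shape, these determine p as stated.

2*x*y - 3*y^2 + 2*y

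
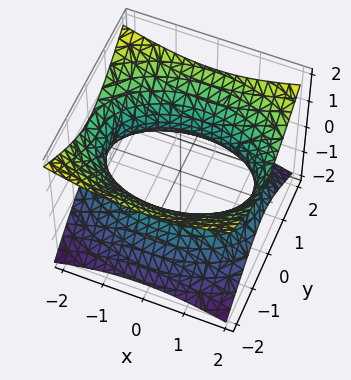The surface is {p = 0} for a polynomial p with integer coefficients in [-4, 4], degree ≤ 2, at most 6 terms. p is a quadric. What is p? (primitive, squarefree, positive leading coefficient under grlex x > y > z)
x^2 + 2*y^2 - 3*z^2 - 3

First, degree: an hourglass — one-sheet hyperboloid; a quadric, so deg p = 2.
Next, symmetries: the x ↦ −x reflection is a symmetry, so x appears only in even powers; mirror symmetry z ↦ −z ⇒ only even powers of z; the y ↦ −y reflection is a symmetry, so y appears only in even powers.
Then, from the visible intercepts: it misses every integer gridline on the z-axis.
Finally, together with the visible shape, these determine p as stated.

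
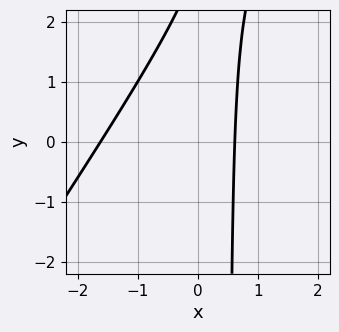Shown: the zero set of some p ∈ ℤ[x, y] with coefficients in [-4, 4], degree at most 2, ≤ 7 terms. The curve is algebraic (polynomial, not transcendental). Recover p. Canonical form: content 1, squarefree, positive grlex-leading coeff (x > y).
1. Degree: a generic line meets the curve in up to 2 points, so deg p = 2.
2. From the visible intercepts: no y-intercept at any integer in the box.
3. These observations pin down the coefficients.

3*x^2 - 2*x*y + 3*x + y - 3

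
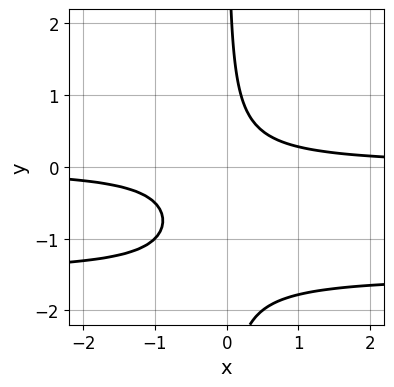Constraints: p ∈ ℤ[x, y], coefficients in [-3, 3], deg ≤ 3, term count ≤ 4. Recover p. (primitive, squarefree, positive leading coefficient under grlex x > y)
First, degree: the shape is more complex than any degree-2 curve, so deg p = 3.
Next, checking where it meets the axes: it misses every integer gridline on the x-axis; it misses every integer gridline on the y-axis.
Finally, the integer polynomial consistent with all of this is the stated p.

2*x*y^2 + 3*x*y - 1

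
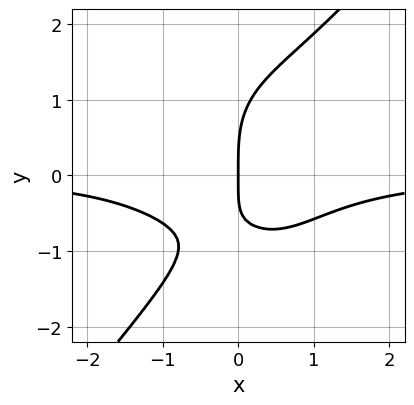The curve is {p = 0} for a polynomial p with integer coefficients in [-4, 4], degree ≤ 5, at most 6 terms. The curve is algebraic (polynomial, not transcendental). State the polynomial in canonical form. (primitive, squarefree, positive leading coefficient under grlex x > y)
deg p = 4. The shape is more complex than any degree-3 curve.
Checking where it meets the axes: one y-axis crossing is at y = 0; one x-axis crossing is at x = 0.
Putting this together gives p.

2*x^3*y - y^4 + 3*x*y + 3*x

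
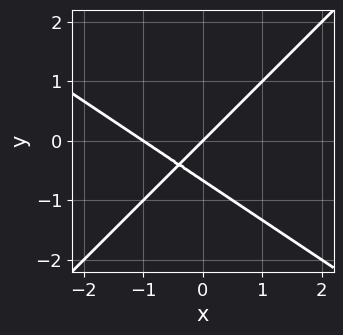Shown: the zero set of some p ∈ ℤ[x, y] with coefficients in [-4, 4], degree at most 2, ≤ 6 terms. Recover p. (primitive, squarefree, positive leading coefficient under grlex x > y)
2*x^2 + x*y - 3*y^2 + 2*x - 2*y

1. deg p = 2. The shape is more complex than any degree-1 curve.
2. Reading off the gridlines: one y-axis crossing is at y = 0; among the integer gridlines, it crosses the x-axis at x ∈ {-1, 0}.
3. These observations pin down the coefficients.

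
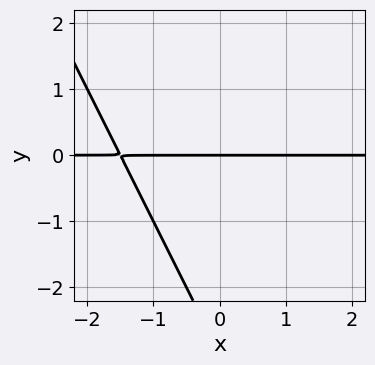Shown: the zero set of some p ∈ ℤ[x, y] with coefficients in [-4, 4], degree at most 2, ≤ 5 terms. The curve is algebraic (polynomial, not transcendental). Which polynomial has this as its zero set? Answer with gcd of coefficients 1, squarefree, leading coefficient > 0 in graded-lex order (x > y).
1. deg p = 2. The shape is more complex than any degree-1 curve.
2. Checking where it meets the axes: every point of the x-axis in the box is on the curve; one y-axis crossing is at y = 0.
3. Putting this together gives p.

2*x*y + y^2 + 3*y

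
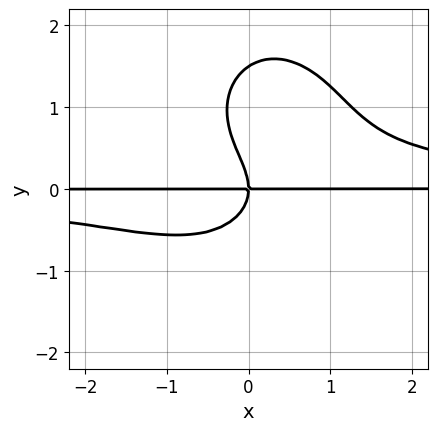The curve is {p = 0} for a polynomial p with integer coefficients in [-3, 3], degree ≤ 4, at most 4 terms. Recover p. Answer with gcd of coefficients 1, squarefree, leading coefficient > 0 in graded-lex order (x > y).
3*x^2*y^2 + 2*y^4 - 3*y^3 - 3*x*y

1. Degree: the shape is more complex than any degree-3 curve, so deg p = 4.
2. From the axis intercepts and sections: every point of the x-axis in the box is on the curve; one y-axis crossing is at y = 0.
3. Fitting integer coefficients to these (and the overall shape) gives p.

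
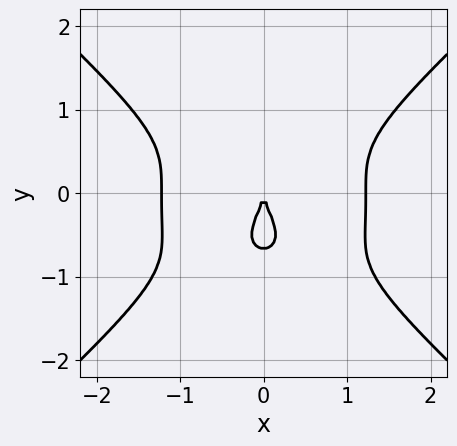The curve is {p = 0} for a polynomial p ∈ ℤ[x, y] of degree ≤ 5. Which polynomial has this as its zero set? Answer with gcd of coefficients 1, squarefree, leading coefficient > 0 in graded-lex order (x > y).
2*x^4 - 3*y^4 - 2*y^3 - 3*x^2

(a) deg p = 4. The shape is more complex than any degree-3 curve.
(b) Symmetries: the x ↦ −x reflection is a symmetry, so x appears only in even powers.
(c) From the visible intercepts: it crosses the x-axis at the gridline x = 0; one y-axis crossing is at y = 0.
(d) Solving for integer coefficients yields p as stated.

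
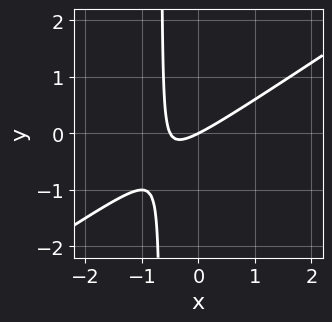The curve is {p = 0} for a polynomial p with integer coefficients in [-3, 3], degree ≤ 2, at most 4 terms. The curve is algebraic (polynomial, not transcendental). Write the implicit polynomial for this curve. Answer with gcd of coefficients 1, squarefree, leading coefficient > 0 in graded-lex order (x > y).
First, deg p = 2. A generic line meets the curve in up to 2 points.
Then, checking where it meets the axes: it meets the y-axis at y = 0 (among the integer gridlines); one x-axis crossing is at x = 0.
Finally, the integer polynomial consistent with all of this is the stated p.

2*x^2 - 3*x*y + x - 2*y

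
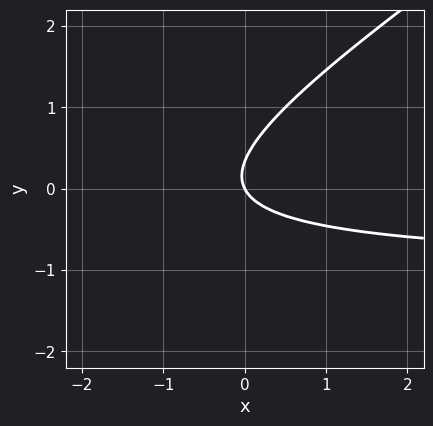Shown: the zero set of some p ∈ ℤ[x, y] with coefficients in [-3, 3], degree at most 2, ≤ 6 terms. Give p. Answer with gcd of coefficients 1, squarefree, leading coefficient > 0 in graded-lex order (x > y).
(a) deg p = 2. The shape is more complex than any degree-1 curve.
(b) Observable constraints: it meets the y-axis at y = 0 (among the integer gridlines); it crosses the x-axis at the gridline x = 0.
(c) Putting this together gives p.

2*x*y - 3*y^2 + 2*x + y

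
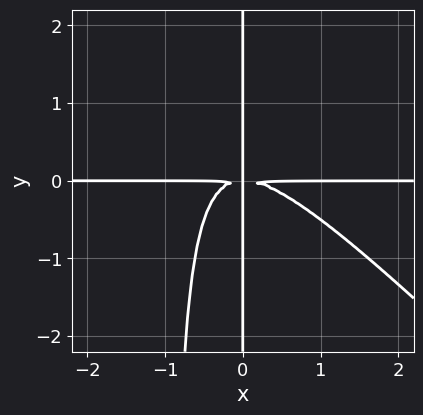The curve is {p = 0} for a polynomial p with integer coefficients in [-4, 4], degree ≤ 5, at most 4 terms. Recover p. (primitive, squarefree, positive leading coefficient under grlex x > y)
x^3*y + x^2*y^2 + x*y^2

(a) The degree is 4 — a generic line meets the curve in up to 4 points.
(b) Checking where it meets the axes: every point of the x-axis in the box is on the curve; every point of the y-axis in the box is on the curve.
(c) The integer polynomial consistent with all of this is the stated p.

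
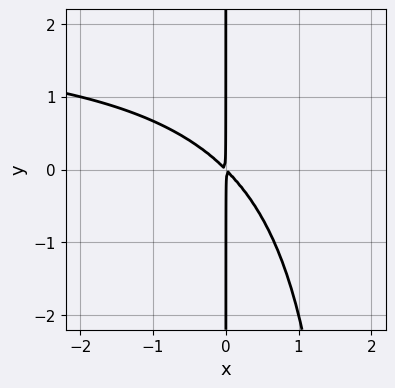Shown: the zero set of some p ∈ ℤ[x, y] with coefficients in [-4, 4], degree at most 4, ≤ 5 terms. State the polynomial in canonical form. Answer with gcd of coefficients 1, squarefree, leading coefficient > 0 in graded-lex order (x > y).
x^2*y - 2*x^2 - 2*x*y

1. deg p = 3. A generic line meets the curve in up to 3 points.
2. From the visible intercepts: the visible y-axis segment lies entirely on the curve.
3. The integer polynomial consistent with all of this is the stated p.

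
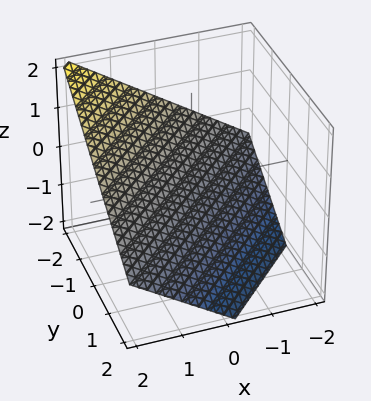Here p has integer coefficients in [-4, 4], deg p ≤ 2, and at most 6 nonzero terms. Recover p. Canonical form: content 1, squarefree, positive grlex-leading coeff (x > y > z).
The degree is 1 — every cross-section is a straight line — this is a plane.
Reading off the gridlines: one x-axis crossing is at x = 1; it meets the y-axis at y = -1 (among the integer gridlines).
Putting this together gives p.

2*x - 2*y - 3*z - 2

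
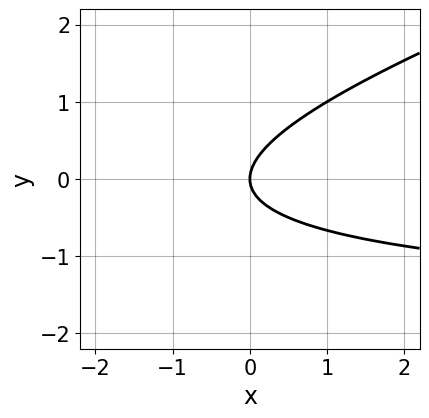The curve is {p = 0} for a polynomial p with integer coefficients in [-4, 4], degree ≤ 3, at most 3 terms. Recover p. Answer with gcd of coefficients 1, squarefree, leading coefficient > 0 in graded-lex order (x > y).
x*y - 3*y^2 + 2*x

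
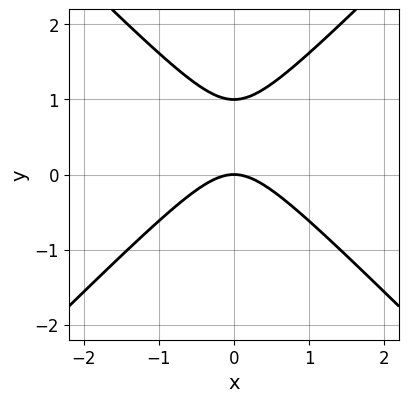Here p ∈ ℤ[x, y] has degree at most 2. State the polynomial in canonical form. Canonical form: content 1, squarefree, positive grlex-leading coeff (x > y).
x^2 - y^2 + y

1. deg p = 2.
2. Symmetries: the x ↦ −x reflection is a symmetry, so x appears only in even powers.
3. Checking where it meets the axes: the y-axis gridline crossings are at y ∈ {0, 1}; it meets the x-axis at x = 0 (among the integer gridlines).
4. Solving for integer coefficients yields p as stated.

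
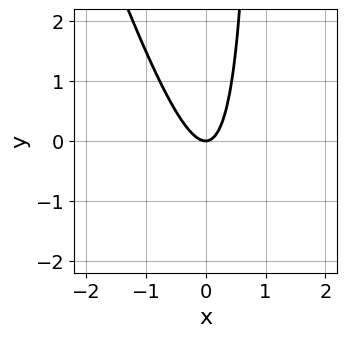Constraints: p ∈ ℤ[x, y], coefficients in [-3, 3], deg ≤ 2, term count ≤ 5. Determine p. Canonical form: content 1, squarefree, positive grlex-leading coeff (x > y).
First, the degree is 2 — no degree-1 curve has this shape.
Next, from the axis intercepts and sections: one x-axis crossing is at x = 0; one y-axis crossing is at y = 0.
Finally, matching integer coefficients to the picture gives p.

3*x^2 + x*y - y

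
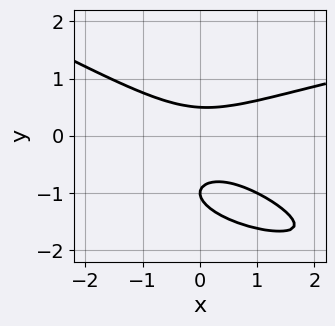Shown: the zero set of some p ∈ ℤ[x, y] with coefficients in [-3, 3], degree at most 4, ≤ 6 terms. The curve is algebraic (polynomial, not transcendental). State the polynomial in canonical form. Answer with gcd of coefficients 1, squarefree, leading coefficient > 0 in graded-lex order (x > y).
(a) The degree is 3 — no degree-2 curve has this shape.
(b) From the visible intercepts: it misses every integer gridline on the x-axis; it crosses the y-axis at the gridline y = -1.
(c) Matching integer coefficients to the picture gives p.

x*y^2 + 2*y^3 - x^2 + 3*y^2 - 1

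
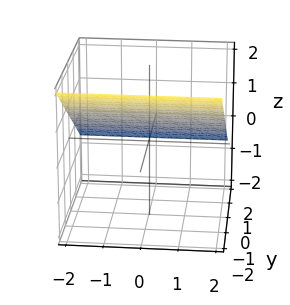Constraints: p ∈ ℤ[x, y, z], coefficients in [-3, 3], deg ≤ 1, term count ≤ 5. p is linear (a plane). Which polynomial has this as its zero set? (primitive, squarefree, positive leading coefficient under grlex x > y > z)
2*y + 3*z - 2

1. The degree is 1 — the surface is flat (a plane).
2. Against the integer gridlines: no x-intercept at any integer in the box; it meets the y-axis at y = 1 (among the integer gridlines).
3. These observations pin down the coefficients.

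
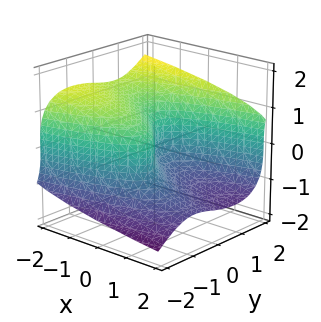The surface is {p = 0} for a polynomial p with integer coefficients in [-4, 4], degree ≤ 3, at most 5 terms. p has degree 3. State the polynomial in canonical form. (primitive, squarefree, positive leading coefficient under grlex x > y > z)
y^3 - 2*z^3 - 2*x - 2*y

1. The degree is 3 — the shape is more complex than any degree-2 surface.
2. From the visible intercepts: it meets the z-axis at z = 0 (among the integer gridlines); it crosses the x-axis at the gridline x = 0; it crosses the y-axis at the gridline y = 0.
3. The integer polynomial consistent with all of this is the stated p.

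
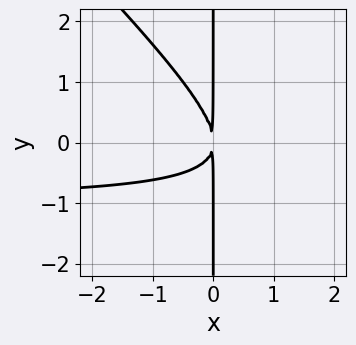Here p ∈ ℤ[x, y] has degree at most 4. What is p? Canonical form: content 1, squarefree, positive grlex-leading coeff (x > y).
First, the degree is 3 — the shape is more complex than any degree-2 curve.
Then, against the integer gridlines: the visible y-axis segment lies entirely on the curve.
Finally, matching integer coefficients to the picture gives p.

x^2*y + x*y^2 + x^2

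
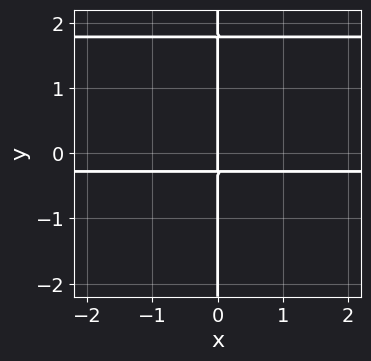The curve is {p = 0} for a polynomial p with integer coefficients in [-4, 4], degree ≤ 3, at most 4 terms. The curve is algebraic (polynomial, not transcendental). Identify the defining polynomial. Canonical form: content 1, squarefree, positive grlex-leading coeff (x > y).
2*x*y^2 - 3*x*y - x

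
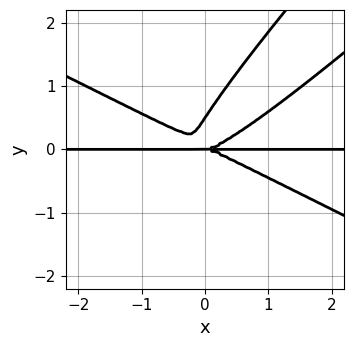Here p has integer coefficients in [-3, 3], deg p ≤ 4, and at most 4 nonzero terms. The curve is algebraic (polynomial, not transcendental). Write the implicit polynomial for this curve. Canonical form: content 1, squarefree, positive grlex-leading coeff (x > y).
x^3*y - 3*x*y^3 + 2*y^4 - y^3

1. Degree: the shape is more complex than any degree-3 curve, so deg p = 4.
2. Checking where it meets the axes: the visible x-axis segment lies entirely on the curve; it crosses the y-axis at the gridline y = 0.
3. Matching integer coefficients to the picture gives p.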